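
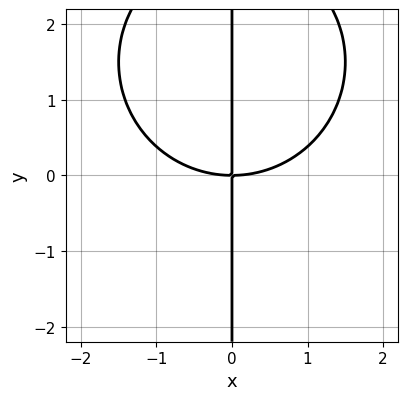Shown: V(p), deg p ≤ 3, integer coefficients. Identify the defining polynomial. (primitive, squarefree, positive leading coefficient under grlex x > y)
x^3 + x*y^2 - 3*x*y

First, degree: a generic line meets the curve in up to 3 points, so deg p = 3.
Next, checking where it meets the axes: it crosses the x-axis at the gridline x = 0; the visible y-axis segment lies entirely on the curve.
Finally, putting this together gives p.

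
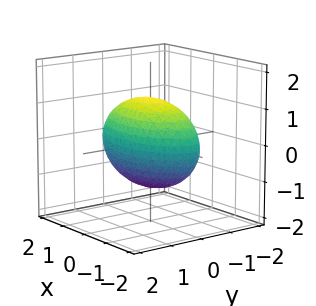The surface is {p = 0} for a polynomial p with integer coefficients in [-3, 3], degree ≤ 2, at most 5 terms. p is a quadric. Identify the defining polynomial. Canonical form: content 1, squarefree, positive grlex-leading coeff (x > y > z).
First, degree: a closed, bounded, convex surface; a quadric, so deg p = 2.
Next, symmetries: it's symmetric under z → −z, forcing even powers of z; it's symmetric under x → −x, forcing even powers of x; the y ↦ −y reflection is a symmetry, so y appears only in even powers.
Next, observable constraints: the y-axis gridline crossings are at y ∈ {-1, 1}.
Finally, matching integer coefficients to the picture gives p.

x^2 + 3*y^2 + 2*z^2 - 3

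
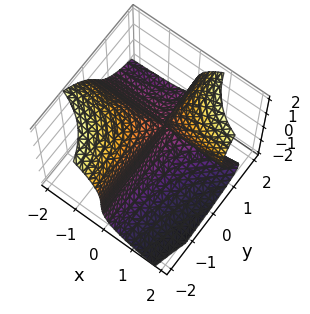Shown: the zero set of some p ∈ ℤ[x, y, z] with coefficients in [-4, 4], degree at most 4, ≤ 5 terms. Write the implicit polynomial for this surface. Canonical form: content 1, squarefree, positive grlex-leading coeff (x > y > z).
1. deg p = 3. A generic line meets the surface in up to 3 points.
2. Against the integer gridlines: the visible y-axis segment lies entirely on the surface; it meets the x-axis at x = 0 (among the integer gridlines); it meets the z-axis at z = 0 (among the integer gridlines).
3. Fitting integer coefficients to these (and the overall shape) gives p.

x*y*z - z^3 + 3*x*y + x*z - 2*x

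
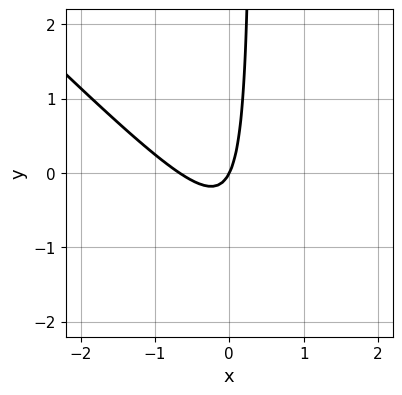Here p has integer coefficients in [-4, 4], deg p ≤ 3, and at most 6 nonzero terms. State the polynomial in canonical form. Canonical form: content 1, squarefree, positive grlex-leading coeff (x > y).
(a) Degree: no degree-1 curve has this shape, so deg p = 2.
(b) From the visible intercepts: it meets the x-axis at x = 0 (among the integer gridlines); it crosses the y-axis at the gridline y = 0.
(c) Fitting integer coefficients to these (and the overall shape) gives p.

3*x^2 + 3*x*y + 2*x - y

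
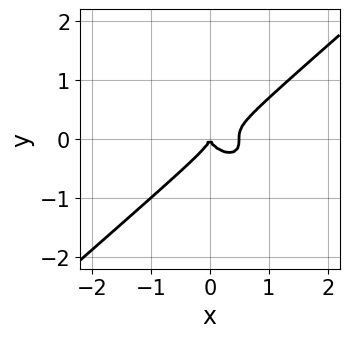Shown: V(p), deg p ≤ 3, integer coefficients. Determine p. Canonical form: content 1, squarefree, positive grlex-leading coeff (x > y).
2*x^3 - 3*y^3 - x^2

First, deg p = 3. The shape is more complex than any degree-2 curve.
Next, against the integer gridlines: it meets the x-axis at x = 0 (among the integer gridlines); one y-axis crossing is at y = 0.
Finally, these observations pin down the coefficients.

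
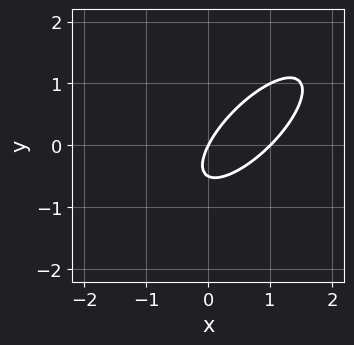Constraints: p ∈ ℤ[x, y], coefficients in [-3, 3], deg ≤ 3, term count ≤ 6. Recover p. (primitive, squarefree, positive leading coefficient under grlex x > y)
2*x^2 - 3*x*y + 2*y^2 - 2*x + y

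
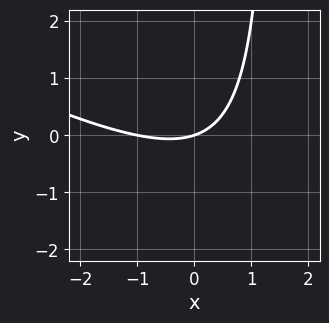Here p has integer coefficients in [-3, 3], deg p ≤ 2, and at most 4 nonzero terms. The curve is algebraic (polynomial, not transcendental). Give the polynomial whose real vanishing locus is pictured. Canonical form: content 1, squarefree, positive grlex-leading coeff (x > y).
1. The degree is 2 — no degree-1 curve has this shape.
2. Observable constraints: the x-axis gridline crossings are at x ∈ {-1, 0}; it crosses the y-axis at the gridline y = 0.
3. Matching integer coefficients to the picture gives p.

x^2 + 2*x*y + x - 3*y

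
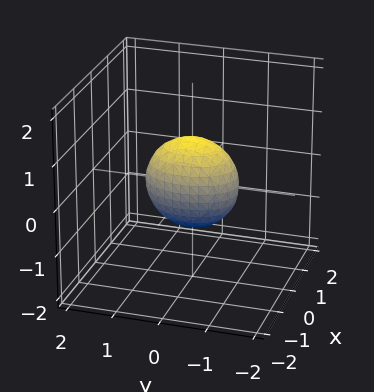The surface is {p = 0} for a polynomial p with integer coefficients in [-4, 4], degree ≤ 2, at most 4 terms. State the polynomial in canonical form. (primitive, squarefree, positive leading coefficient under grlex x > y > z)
Degree: a closed, bounded, convex surface; a quadric, so deg p = 2.
Symmetries: it's symmetric under y → −y, forcing even powers of y; the z ↦ −z reflection is a symmetry, so z appears only in even powers; it's symmetric under x → −x, forcing even powers of x.
Observable constraints: among the integer gridlines, it crosses the y-axis at y ∈ {-1, 1}; the z-axis gridline crossings are at z ∈ {-1, 1}.
Together with the visible shape, these determine p as stated.

2*x^2 + y^2 + z^2 - 1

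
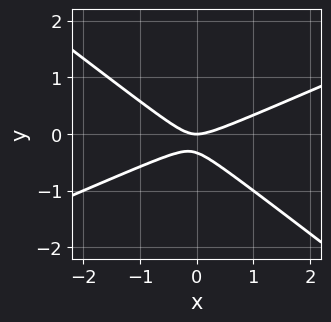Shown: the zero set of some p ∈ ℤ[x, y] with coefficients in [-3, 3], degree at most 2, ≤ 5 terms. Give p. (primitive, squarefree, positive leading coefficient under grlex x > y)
First, deg p = 2. The shape is more complex than any degree-1 curve.
Then, from the visible intercepts: it meets the x-axis at x = 0 (among the integer gridlines); one y-axis crossing is at y = 0.
Finally, solving for integer coefficients yields p as stated.

x^2 - x*y - 3*y^2 - y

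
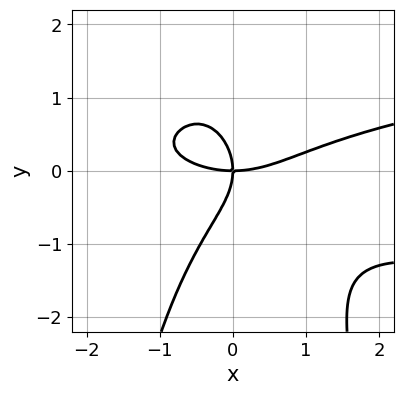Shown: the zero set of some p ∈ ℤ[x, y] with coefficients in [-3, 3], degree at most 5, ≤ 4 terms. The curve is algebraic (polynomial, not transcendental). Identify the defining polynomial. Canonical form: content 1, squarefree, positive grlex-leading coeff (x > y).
First, deg p = 4. The shape is more complex than any degree-3 curve.
Then, against the integer gridlines: it meets the y-axis at y = 0 (among the integer gridlines); one x-axis crossing is at x = 0.
Finally, together with the visible shape, these determine p as stated.

3*x^2*y^2 - x^3 + 2*y^3 + 3*x*y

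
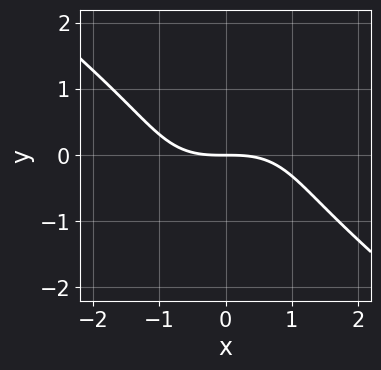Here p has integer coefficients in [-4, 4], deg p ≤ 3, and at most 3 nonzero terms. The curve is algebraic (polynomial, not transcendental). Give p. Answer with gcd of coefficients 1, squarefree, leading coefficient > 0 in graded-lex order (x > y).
x^3 + 2*y^3 + 3*y

First, deg p = 3. A generic line meets the curve in up to 3 points.
Then, observable constraints: it meets the y-axis at y = 0 (among the integer gridlines); one x-axis crossing is at x = 0.
Finally, these observations pin down the coefficients.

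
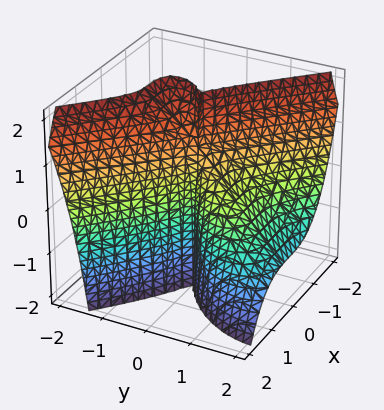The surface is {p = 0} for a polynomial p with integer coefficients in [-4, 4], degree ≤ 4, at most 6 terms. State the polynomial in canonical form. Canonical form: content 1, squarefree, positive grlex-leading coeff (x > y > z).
First, degree: a generic line meets the surface in up to 3 points, so deg p = 3.
Then, observable constraints: among the integer gridlines, it crosses the y-axis at y ∈ {0, 1}; one x-axis crossing is at x = 0; every point of the z-axis in the box is on the surface.
Finally, the integer polynomial consistent with all of this is the stated p.

x^3 + y^3 + y^2*z - y^2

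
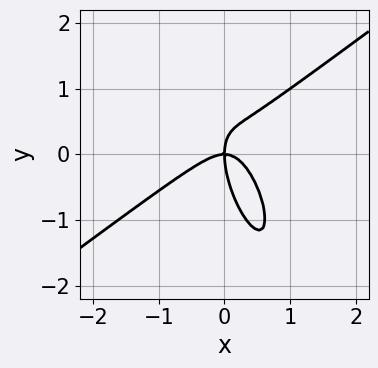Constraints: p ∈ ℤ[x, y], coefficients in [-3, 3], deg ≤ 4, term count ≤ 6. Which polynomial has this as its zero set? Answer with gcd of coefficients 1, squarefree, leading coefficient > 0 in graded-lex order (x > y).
3*x^3 - 2*x^2*y - 2*x*y^2 - y^3 + 2*x*y

First, degree: no degree-2 curve has this shape, so deg p = 3.
Next, checking where it meets the axes: it crosses the y-axis at the gridline y = 0; one x-axis crossing is at x = 0.
Finally, the integer polynomial consistent with all of this is the stated p.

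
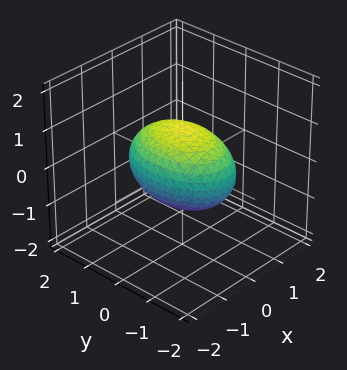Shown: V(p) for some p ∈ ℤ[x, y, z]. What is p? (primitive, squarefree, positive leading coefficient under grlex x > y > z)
2*x^2 + y^2 + 2*z^2 - 2

1. deg p = 2. Bounded and convex; a quadric.
2. Symmetries: the z ↦ −z reflection is a symmetry, so z appears only in even powers; mirror symmetry x ↦ −x ⇒ only even powers of x; it's symmetric under y → −y, forcing even powers of y.
3. Reading off the gridlines: the x-axis gridline crossings are at x ∈ {-1, 1}; among the integer gridlines, it crosses the z-axis at z ∈ {-1, 1}.
4. Together with the visible shape, these determine p as stated.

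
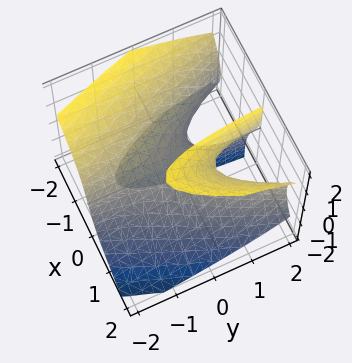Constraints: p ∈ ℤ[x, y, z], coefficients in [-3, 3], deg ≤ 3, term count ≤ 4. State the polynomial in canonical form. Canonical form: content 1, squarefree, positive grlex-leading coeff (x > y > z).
2*x^3 - 2*x*z^2 - 3*x*y + 2*z

1. Degree: no degree-2 surface has this shape, so deg p = 3.
2. Against the integer gridlines: one x-axis crossing is at x = 0; it meets the z-axis at z = 0 (among the integer gridlines); every point of the y-axis in the box is on the surface.
3. Solving for integer coefficients yields p as stated.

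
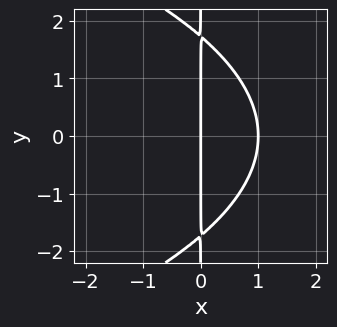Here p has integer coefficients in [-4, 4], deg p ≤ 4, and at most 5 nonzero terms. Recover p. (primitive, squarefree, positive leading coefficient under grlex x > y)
x*y^2 + 3*x^2 - 3*x

1. deg p = 3. No degree-2 curve has this shape.
2. Symmetries: it's symmetric under y → −y, forcing even powers of y.
3. Observable constraints: every point of the y-axis in the box is on the curve; the x-axis gridline crossings are at x ∈ {0, 1}.
4. Putting this together gives p.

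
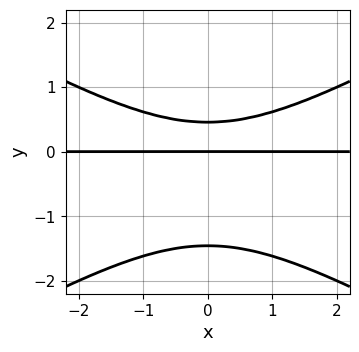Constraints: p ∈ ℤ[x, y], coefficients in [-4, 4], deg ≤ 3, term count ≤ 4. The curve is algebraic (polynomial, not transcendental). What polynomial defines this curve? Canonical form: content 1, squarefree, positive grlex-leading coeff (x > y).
x^2*y - 3*y^3 - 3*y^2 + 2*y

First, deg p = 3. No degree-2 curve has this shape.
Next, symmetries: the x ↦ −x reflection is a symmetry, so x appears only in even powers.
Then, from the axis intercepts and sections: it crosses the y-axis at the gridline y = 0; every point of the x-axis in the box is on the curve.
Finally, the integer polynomial consistent with all of this is the stated p.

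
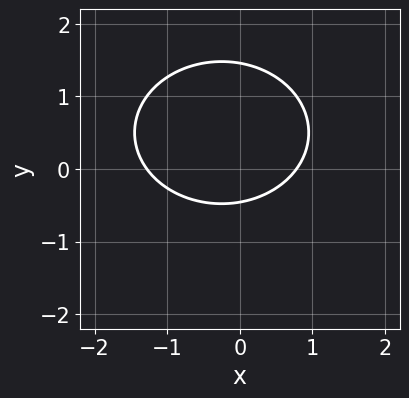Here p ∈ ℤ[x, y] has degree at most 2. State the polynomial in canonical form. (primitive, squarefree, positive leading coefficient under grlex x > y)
2*x^2 + 3*y^2 + x - 3*y - 2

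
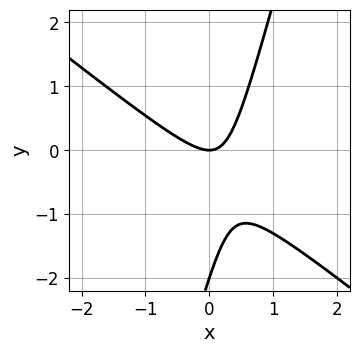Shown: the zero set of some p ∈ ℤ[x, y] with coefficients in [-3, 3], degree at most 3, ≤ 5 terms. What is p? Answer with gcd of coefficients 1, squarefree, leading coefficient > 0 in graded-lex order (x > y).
3*x^2 + 3*x*y - y^2 - 2*y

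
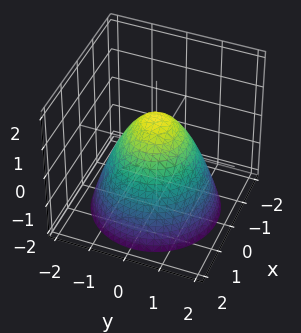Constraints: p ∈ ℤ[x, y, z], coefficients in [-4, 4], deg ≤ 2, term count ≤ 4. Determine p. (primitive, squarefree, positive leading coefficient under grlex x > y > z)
First, degree: the shape is more complex than any degree-1 surface, so deg p = 2.
Then, symmetries: the z-axis is an axis of rotation, so x and y enter only as x² + y².
Next, reading off the gridlines: the x-axis gridline crossings are at x ∈ {-1, 1}; among the integer gridlines, it crosses the y-axis at y ∈ {-1, 1}.
Finally, together with the visible shape, these determine p as stated. Check: (0, 0, 1) on the z-axis lies on the surface, and p(0, 0, 1) = 0. ✓

x^2 + y^2 + z - 1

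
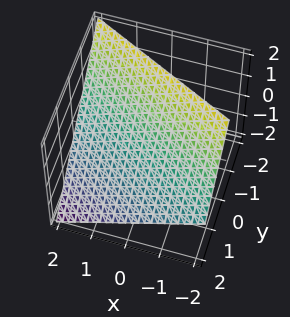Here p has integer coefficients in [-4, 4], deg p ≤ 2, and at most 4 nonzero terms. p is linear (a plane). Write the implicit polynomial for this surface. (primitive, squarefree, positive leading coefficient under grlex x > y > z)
x + 2*y + 2*z - 2

1. The degree is 1 — the surface is flat (a plane).
2. From the axis intercepts and sections: it meets the y-axis at y = 1 (among the integer gridlines); one x-axis crossing is at x = 2; it crosses the z-axis at the gridline z = 1.
3. Solving for integer coefficients yields p as stated.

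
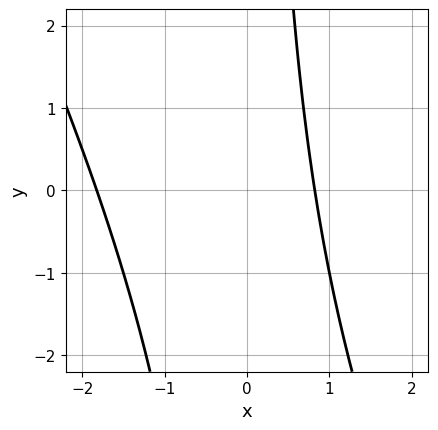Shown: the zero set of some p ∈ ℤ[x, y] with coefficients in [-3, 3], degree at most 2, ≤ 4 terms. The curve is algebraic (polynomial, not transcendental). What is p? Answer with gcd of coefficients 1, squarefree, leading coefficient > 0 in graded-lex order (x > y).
2*x^2 + x*y + 2*x - 3

1. The degree is 2 — the shape is more complex than any degree-1 curve.
2. Reading off the gridlines: the curve avoids every integer y-axis point in the box.
3. Putting this together gives p.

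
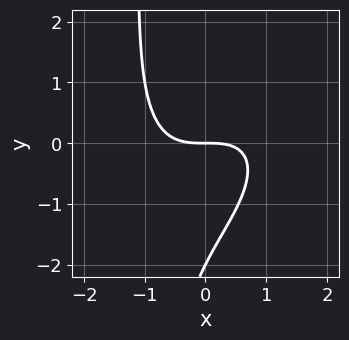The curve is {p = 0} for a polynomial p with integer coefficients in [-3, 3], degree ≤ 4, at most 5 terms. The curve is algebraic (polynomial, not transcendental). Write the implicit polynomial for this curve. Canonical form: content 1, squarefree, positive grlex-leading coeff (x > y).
First, deg p = 3. No degree-2 curve has this shape.
Then, checking where it meets the axes: it meets the x-axis at x = 0 (among the integer gridlines); the y-axis gridline crossings are at y ∈ {-2, 0}.
Finally, assembling these constraints gives the stated polynomial.

x^3 - x^2*y + x*y^2 + y^2 + 2*y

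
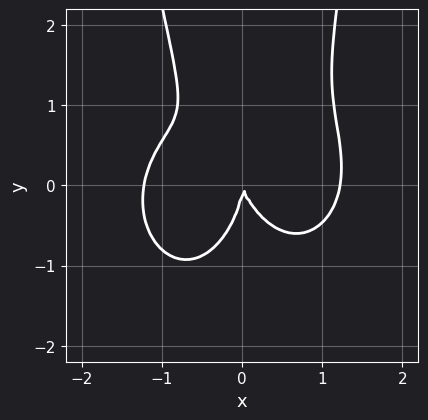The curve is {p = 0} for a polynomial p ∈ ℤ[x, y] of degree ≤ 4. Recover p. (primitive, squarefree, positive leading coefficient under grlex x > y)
(a) deg p = 4. No degree-3 curve has this shape.
(b) Reading off the gridlines: it crosses the x-axis at the gridline x = 0; one y-axis crossing is at y = 0.
(c) Solving for integer coefficients yields p as stated.

2*x^4 + 2*x^2*y^2 - y^3 - 3*x^2 - x*y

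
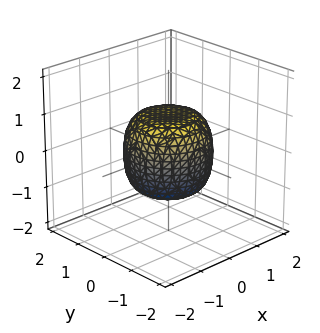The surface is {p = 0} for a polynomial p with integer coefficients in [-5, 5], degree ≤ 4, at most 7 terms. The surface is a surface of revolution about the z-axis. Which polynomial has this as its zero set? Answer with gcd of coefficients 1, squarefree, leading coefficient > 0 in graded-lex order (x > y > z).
First, deg p = 4.
Then, symmetries: the surface is invariant under rotation about z: p = q(x² + y², z).
Next, reading off the gridlines: the z-axis gridline crossings are at z ∈ {-1, 1}; a circular section at z = -1 has radius between 0 and 1.
Finally, the integer polynomial consistent with all of this is the stated p.

2*x^4 + 4*x^2*y^2 + 2*y^4 - x^2 - y^2 + 2*z^2 - 2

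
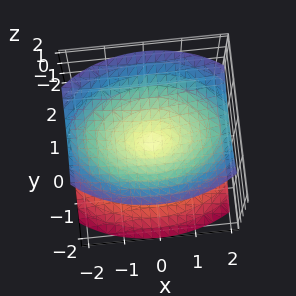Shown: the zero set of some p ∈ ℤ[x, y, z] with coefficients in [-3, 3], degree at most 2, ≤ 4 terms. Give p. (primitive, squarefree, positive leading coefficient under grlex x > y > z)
(a) I count 2 distinct pieces. They look like related sheets of one shape, so recover p as a whole.
(b) Degree: a double cone through the origin; a quadric, so deg p = 2.
(c) Symmetries: it's symmetric under z → −z, forcing even powers of z; mirror symmetry x ↦ −x ⇒ only even powers of x; it's symmetric under y → −y, forcing even powers of y.
(d) Checking where it meets the axes: it meets the z-axis at z = 0 (among the integer gridlines); it crosses the x-axis at the gridline x = 0; one y-axis crossing is at y = 0.
(e) Assembling these constraints gives the stated polynomial.

x^2 + 2*y^2 - 2*z^2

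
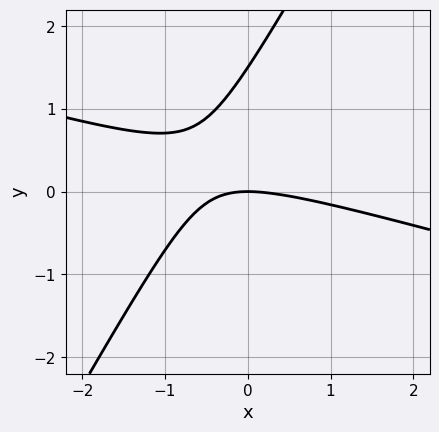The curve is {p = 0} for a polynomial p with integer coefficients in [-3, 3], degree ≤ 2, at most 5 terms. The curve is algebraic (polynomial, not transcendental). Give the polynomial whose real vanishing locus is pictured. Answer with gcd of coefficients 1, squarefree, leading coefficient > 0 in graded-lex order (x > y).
x^2 + 3*x*y - 2*y^2 + 3*y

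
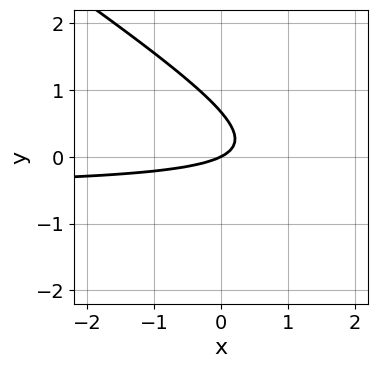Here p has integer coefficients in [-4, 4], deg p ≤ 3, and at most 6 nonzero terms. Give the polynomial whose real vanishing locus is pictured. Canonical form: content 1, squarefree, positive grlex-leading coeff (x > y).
1. deg p = 2. The shape is more complex than any degree-1 curve.
2. From the axis intercepts and sections: it meets the x-axis at x = 0 (among the integer gridlines); one y-axis crossing is at y = 0.
3. Solving for integer coefficients yields p as stated.

2*x*y + 3*y^2 + x - 2*y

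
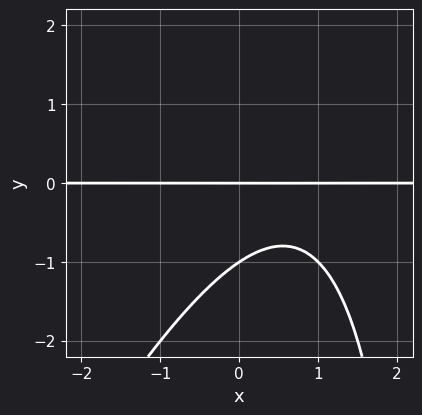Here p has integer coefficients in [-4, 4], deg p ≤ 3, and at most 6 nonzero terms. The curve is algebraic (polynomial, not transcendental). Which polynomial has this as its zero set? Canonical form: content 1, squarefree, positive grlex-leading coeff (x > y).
2*x^2*y - x*y^2 - 3*x*y + 3*y^2 + 3*y

First, degree: no degree-2 curve has this shape, so deg p = 3.
Next, observable constraints: the visible x-axis segment lies entirely on the curve; the y-axis gridline crossings are at y ∈ {-1, 0}.
Finally, together with the visible shape, these determine p as stated.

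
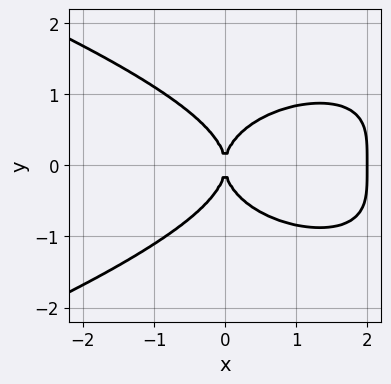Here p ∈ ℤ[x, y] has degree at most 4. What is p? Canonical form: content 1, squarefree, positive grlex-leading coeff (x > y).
2*y^4 + x^3 - 2*x^2

(a) Degree: no degree-3 curve has this shape, so deg p = 4.
(b) Symmetries: the y ↦ −y reflection is a symmetry, so y appears only in even powers.
(c) Against the integer gridlines: one y-axis crossing is at y = 0; the x-axis gridline crossings are at x ∈ {0, 2}.
(d) Solving for integer coefficients yields p as stated.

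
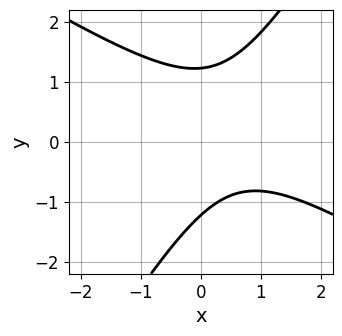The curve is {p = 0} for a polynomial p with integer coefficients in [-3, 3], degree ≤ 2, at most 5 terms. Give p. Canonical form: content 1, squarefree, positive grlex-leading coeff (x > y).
2*x^2 + 2*x*y - 2*y^2 - 2*x + 3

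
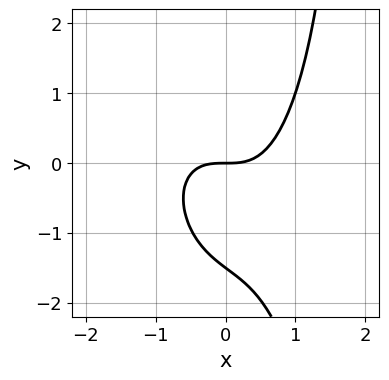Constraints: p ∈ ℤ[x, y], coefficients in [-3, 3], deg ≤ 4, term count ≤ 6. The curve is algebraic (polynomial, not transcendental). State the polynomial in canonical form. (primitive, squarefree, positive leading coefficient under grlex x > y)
3*x^3 + x^2*y + x*y^2 - 2*y^2 - 3*y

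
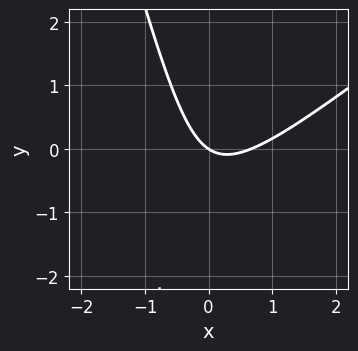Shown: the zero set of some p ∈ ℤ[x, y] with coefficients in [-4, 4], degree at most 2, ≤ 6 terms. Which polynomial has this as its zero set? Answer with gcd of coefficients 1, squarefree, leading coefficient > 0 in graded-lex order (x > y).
3*x^2 - 3*x*y - y^2 - 2*x - 3*y

(a) Degree: a generic line meets the curve in up to 2 points, so deg p = 2.
(b) Reading off the gridlines: one x-axis crossing is at x = 0; it crosses the y-axis at the gridline y = 0.
(c) Solving for integer coefficients yields p as stated.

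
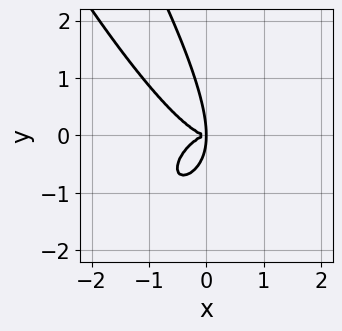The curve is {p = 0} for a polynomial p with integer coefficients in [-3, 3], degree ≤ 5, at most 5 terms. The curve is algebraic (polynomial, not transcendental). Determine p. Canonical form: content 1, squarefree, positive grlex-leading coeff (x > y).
3*x^4 + 2*x*y^3 + y^4 + 3*x*y^2

1. The degree is 4 — no degree-3 curve has this shape.
2. The integer polynomial consistent with all of this is the stated p.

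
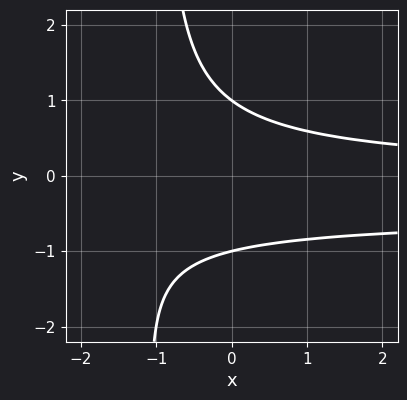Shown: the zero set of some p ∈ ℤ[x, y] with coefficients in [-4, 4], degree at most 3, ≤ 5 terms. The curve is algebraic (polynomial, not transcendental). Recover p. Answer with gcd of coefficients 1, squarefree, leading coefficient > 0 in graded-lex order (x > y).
2*x*y^2 + x*y + 2*y^2 - 2

First, the degree is 3 — a generic line meets the curve in up to 3 points.
Then, checking where it meets the axes: it misses every integer gridline on the x-axis; among the integer gridlines, it crosses the y-axis at y ∈ {-1, 1}.
Finally, matching integer coefficients to the picture gives p.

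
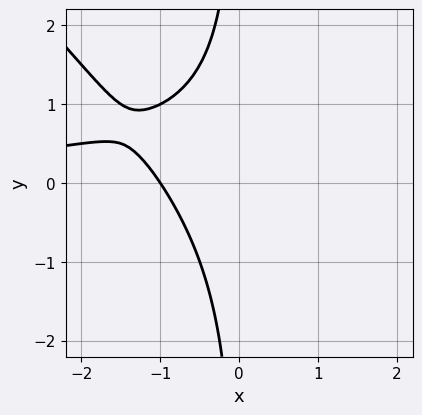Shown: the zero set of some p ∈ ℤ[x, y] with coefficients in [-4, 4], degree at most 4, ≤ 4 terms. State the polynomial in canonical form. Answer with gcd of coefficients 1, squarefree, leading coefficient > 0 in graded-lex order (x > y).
First, degree: no degree-2 curve has this shape, so deg p = 3.
Next, against the integer gridlines: the curve avoids every integer y-axis point in the box; it meets the x-axis at x = -1 (among the integer gridlines).
Finally, matching integer coefficients to the picture gives p.

2*x^2*y + 2*x*y^2 + 3*x + 3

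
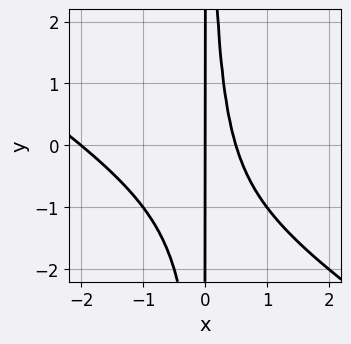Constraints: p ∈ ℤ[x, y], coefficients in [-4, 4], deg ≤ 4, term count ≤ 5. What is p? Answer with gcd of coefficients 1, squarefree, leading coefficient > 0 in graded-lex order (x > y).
deg p = 3.
Reading off the gridlines: every point of the y-axis in the box is on the curve; among the integer gridlines, it crosses the x-axis at x ∈ {-2, 0}.
Assembling these constraints gives the stated polynomial.

2*x^3 + 3*x^2*y + 3*x^2 - 2*x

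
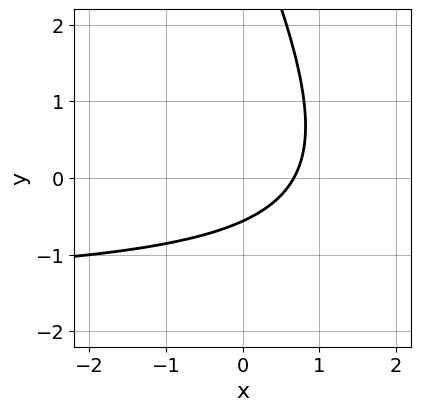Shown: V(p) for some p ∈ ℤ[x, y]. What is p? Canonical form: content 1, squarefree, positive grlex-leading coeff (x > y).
2*x*y + y^2 + 3*x - 3*y - 2

First, the degree is 2 — no degree-1 curve has this shape.
Finally, solving for integer coefficients yields p as stated.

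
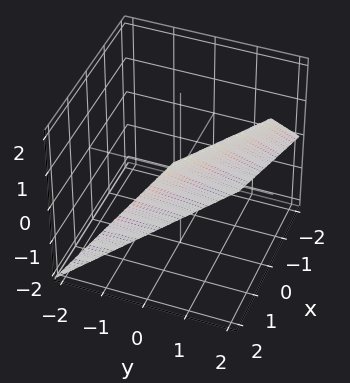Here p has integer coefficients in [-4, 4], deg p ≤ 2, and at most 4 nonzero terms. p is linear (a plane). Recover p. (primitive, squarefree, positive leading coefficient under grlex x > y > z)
1. Degree: the surface is flat (a plane), so deg p = 1.
2. Checking where it meets the axes: it meets the z-axis at z = -1 (among the integer gridlines); one x-axis crossing is at x = 1.
3. These observations pin down the coefficients.

2*x + 3*y - 2*z - 2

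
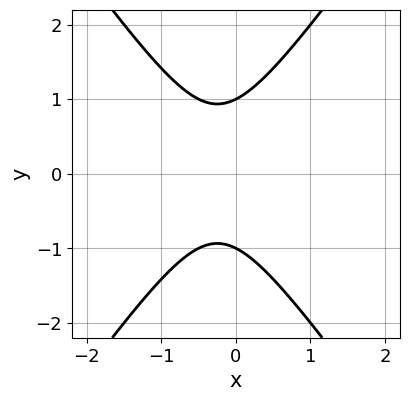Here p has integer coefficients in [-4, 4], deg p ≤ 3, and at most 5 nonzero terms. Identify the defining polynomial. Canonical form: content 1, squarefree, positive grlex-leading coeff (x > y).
2*x^2 - y^2 + x + 1

(a) deg p = 2. The shape is more complex than any degree-1 curve.
(b) Symmetries: mirror symmetry y ↦ −y ⇒ only even powers of y.
(c) From the visible intercepts: the curve avoids every integer x-axis point in the box; the y-axis gridline crossings are at y ∈ {-1, 1}.
(d) Putting this together gives p.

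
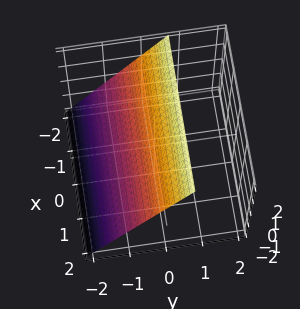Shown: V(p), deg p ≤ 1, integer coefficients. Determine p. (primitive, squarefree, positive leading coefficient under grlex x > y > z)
First, degree: every cross-section is a straight line — this is a plane, so deg p = 1.
Next, against the integer gridlines: it crosses the z-axis at the gridline z = 1; it misses every integer gridline on the x-axis.
Finally, solving for integer coefficients yields p as stated.

3*y - 2*z + 2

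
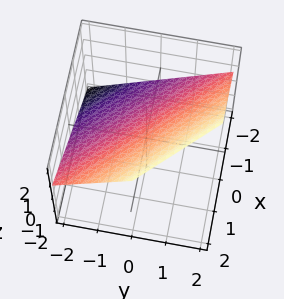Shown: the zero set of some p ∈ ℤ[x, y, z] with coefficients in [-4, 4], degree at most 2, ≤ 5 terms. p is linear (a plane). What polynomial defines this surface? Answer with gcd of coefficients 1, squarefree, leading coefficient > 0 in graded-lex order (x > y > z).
2*x + 2*y - 3*z + 2

Degree: every cross-section is a straight line — this is a plane, so deg p = 1.
Reading off the gridlines: it meets the x-axis at x = -1 (among the integer gridlines); one y-axis crossing is at y = -1.
Together with the visible shape, these determine p as stated.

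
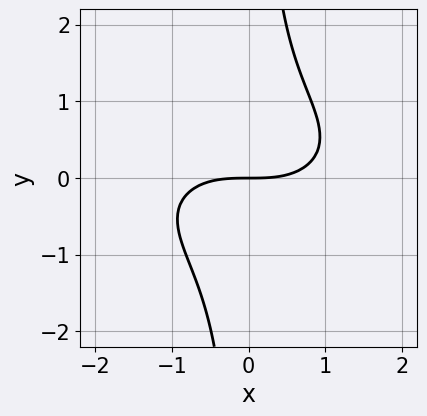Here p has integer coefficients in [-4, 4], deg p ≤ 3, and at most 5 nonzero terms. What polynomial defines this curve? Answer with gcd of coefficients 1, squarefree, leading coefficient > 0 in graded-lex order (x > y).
(a) Degree: a generic line meets the curve in up to 3 points, so deg p = 3.
(b) From the visible intercepts: it meets the y-axis at y = 0 (among the integer gridlines); it meets the x-axis at x = 0 (among the integer gridlines).
(c) The integer polynomial consistent with all of this is the stated p.

x^3 + 3*x*y^2 - 3*y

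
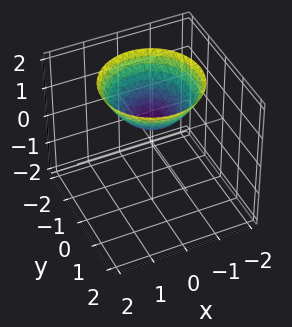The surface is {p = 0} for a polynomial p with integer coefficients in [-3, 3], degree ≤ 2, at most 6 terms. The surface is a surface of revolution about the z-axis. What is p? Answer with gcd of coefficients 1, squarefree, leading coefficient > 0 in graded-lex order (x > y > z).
2*x^2 + 2*y^2 - 3*z + 2

1. Degree: no degree-1 surface has this shape, so deg p = 2.
2. Symmetries: every cross-section ⟂ z is a circle, so x, y appear only via x² + y².
3. From the visible intercepts: it misses every integer gridline on the y-axis; no x-intercept at any integer in the box; a circular section at z = 1 has radius between 0 and 1.
4. Fitting integer coefficients to these (and the overall shape) gives p.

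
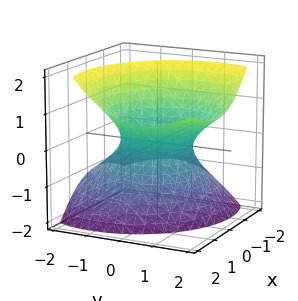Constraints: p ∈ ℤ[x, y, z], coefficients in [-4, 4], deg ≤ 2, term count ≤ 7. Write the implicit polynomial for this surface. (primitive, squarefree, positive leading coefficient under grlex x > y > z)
Degree: no degree-1 surface has this shape, so deg p = 2.
Reading off the gridlines: no z-intercept at any integer in the box; among the integer gridlines, it crosses the x-axis at x ∈ {-1, 1}; among the integer gridlines, it crosses the y-axis at y ∈ {-1, 1}.
Fitting integer coefficients to these (and the overall shape) gives p.

x^2 - x*z + y^2 - y*z - z^2 - 1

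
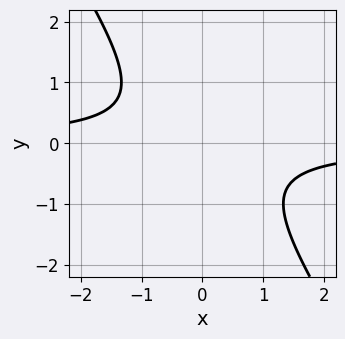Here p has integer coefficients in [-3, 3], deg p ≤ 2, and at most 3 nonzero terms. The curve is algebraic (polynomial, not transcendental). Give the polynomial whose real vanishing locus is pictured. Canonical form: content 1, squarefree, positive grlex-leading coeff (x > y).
First, the degree is 2 — no degree-1 curve has this shape.
Next, against the integer gridlines: it misses every integer gridline on the y-axis; the curve avoids every integer x-axis point in the box.
Finally, the integer polynomial consistent with all of this is the stated p.

3*x*y + 2*y^2 + 2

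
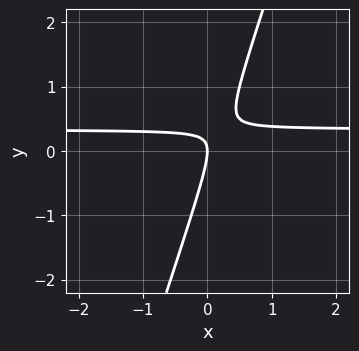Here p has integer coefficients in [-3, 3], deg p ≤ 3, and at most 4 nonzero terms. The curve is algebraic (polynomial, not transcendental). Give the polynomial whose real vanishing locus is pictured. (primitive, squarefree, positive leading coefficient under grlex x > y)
3*x*y - y^2 - x

First, the degree is 2 — the shape is more complex than any degree-1 curve.
Next, checking where it meets the axes: one x-axis crossing is at x = 0; it meets the y-axis at y = 0 (among the integer gridlines).
Finally, the integer polynomial consistent with all of this is the stated p.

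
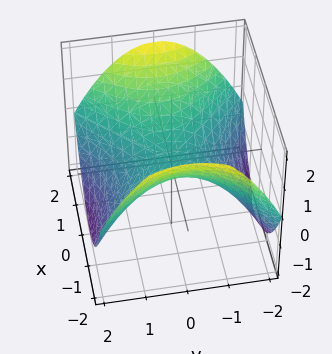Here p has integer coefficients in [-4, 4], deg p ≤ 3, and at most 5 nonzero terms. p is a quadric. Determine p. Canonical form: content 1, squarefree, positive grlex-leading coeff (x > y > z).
x^2 - y^2 - 2*z

Degree: a hyperbolic paraboloid; a quadric, so deg p = 2.
Symmetries: it's symmetric under x → −x, forcing even powers of x; mirror symmetry y ↦ −y ⇒ only even powers of y.
From the visible intercepts: it crosses the x-axis at the gridline x = 0; one y-axis crossing is at y = 0; one z-axis crossing is at z = 0.
Together with the visible shape, these determine p as stated.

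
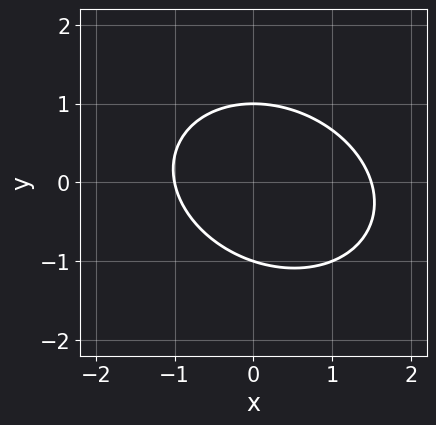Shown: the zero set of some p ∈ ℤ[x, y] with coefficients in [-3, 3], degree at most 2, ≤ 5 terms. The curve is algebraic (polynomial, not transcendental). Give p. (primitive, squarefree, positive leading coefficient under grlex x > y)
2*x^2 + x*y + 3*y^2 - x - 3

(a) The degree is 2 — the shape is more complex than any degree-1 curve.
(b) Against the integer gridlines: the y-axis gridline crossings are at y ∈ {-1, 1}; one x-axis crossing is at x = -1.
(c) Together with the visible shape, these determine p as stated.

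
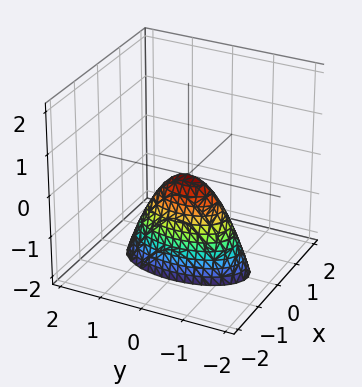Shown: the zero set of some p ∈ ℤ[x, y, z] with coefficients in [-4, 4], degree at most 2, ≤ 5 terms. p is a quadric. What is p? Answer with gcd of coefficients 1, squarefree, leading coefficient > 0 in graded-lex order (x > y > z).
(a) deg p = 2.
(b) Symmetries: mirror symmetry x ↦ −x ⇒ only even powers of x; mirror symmetry y ↦ −y ⇒ only even powers of y.
(c) Against the integer gridlines: it meets the x-axis at x = 0 (among the integer gridlines); it meets the z-axis at z = 0 (among the integer gridlines); it meets the y-axis at y = 0 (among the integer gridlines).
(d) Fitting integer coefficients to these (and the overall shape) gives p.

3*x^2 + y^2 + z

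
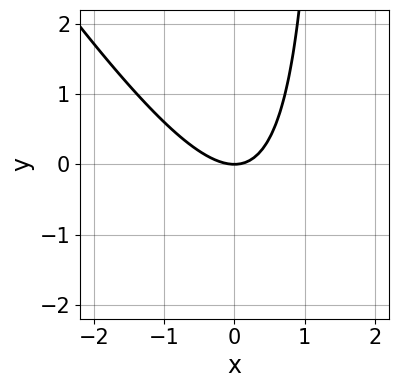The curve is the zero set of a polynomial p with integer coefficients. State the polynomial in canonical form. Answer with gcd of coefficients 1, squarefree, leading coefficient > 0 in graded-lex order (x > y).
First, degree: a generic line meets the curve in up to 2 points, so deg p = 2.
Next, from the axis intercepts and sections: it meets the y-axis at y = 0 (among the integer gridlines); it meets the x-axis at x = 0 (among the integer gridlines).
Finally, together with the visible shape, these determine p as stated.

3*x^2 + 2*x*y - 3*y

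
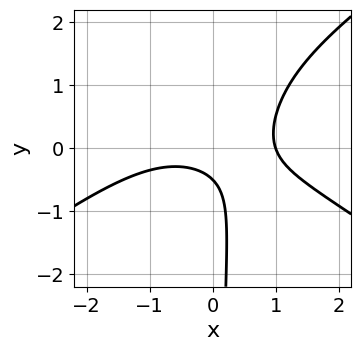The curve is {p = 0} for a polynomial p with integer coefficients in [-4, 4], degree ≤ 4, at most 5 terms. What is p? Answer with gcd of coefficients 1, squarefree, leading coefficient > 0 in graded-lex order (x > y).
x^3 - 2*x*y^2 + 3*x*y - 2*y - 1

Degree: the shape is more complex than any degree-2 curve, so deg p = 3.
Against the integer gridlines: it meets the x-axis at x = 1 (among the integer gridlines).
Together with the visible shape, these determine p as stated.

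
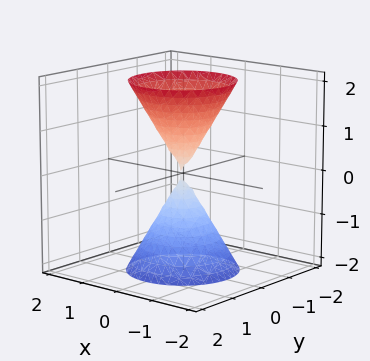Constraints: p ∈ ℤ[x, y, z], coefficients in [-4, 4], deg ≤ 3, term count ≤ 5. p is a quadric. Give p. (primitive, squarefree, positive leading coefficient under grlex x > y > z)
3*x^2 + 3*y^2 - z^2

The picture has 2 separate pieces.
deg p = 2.
Symmetry: every cross-section ⟂ z is a circle, so x, y appear only via x² + y²; the z ↦ −z reflection is a symmetry, so z appears only in even powers.
From the axis intercepts and sections: it crosses the x-axis at the gridline x = 0; one y-axis crossing is at y = 0; a circular section at z = -1 has radius between 0 and 1.
Assembling these constraints gives the stated polynomial.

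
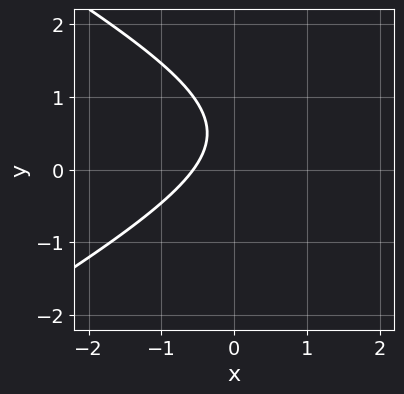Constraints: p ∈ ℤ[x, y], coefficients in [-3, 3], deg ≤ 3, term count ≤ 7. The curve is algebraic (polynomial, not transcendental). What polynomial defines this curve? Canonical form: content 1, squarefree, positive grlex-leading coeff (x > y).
Degree: the shape is more complex than any degree-1 curve, so deg p = 2.
Against the integer gridlines: no y-intercept at any integer in the box.
Assembling these constraints gives the stated polynomial.

x^2 - 3*y^2 - 3*x + 3*y - 2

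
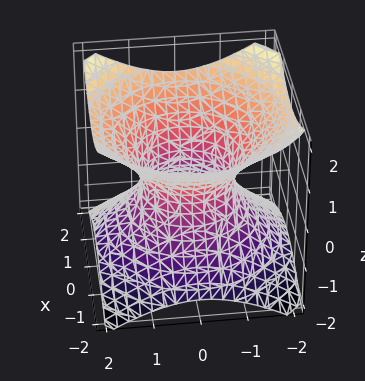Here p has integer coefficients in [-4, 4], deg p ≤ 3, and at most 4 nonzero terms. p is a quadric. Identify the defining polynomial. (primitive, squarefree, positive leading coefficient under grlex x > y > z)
deg p = 2. An hourglass — one-sheet hyperboloid; a quadric.
Symmetries: mirror symmetry z ↦ −z ⇒ only even powers of z; rotational symmetry about the z-axis ⇒ p depends on x, y only through x² + y².
Against the integer gridlines: a circular section at z = 1 has radius between 1 and 2; no z-intercept at any integer in the box; the y-axis gridline crossings are at y ∈ {-1, 1}.
The integer polynomial consistent with all of this is the stated p. Check: (-1, 0, 0) on the x-axis lies on the surface, and p(-1, 0, 0) = 0. ✓

2*x^2 + 2*y^2 - 3*z^2 - 2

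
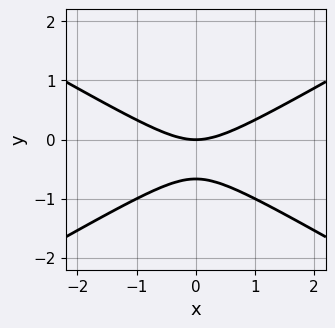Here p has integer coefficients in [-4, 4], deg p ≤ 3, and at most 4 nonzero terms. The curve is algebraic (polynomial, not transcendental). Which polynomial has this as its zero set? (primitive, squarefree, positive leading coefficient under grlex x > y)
x^2 - 3*y^2 - 2*y

First, degree: a generic line meets the curve in up to 2 points, so deg p = 2.
Next, symmetries: the x ↦ −x reflection is a symmetry, so x appears only in even powers.
Then, checking where it meets the axes: one x-axis crossing is at x = 0; it crosses the y-axis at the gridline y = 0.
Finally, the integer polynomial consistent with all of this is the stated p.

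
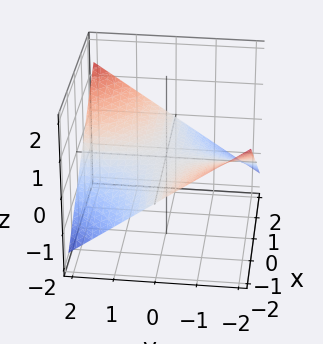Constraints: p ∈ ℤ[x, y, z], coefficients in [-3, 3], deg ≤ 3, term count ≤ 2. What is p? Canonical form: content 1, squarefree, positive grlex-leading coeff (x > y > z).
x*y - 3*z

deg p = 2.
Against the integer gridlines: every point of the x-axis in the box is on the surface; one z-axis crossing is at z = 0; the visible y-axis segment lies entirely on the surface.
These observations pin down the coefficients.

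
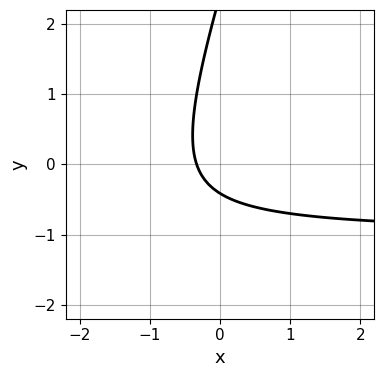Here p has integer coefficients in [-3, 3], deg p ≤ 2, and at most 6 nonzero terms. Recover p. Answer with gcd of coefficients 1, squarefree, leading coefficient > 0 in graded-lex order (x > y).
3*x*y - y^2 + 3*x + 2*y + 1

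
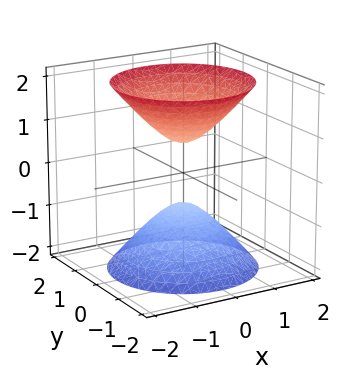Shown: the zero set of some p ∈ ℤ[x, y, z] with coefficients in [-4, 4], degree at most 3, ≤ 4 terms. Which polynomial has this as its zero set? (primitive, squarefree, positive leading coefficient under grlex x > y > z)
First, there are 2 components. They look like related sheets of one shape, so recover p as a whole.
Then, deg p = 2. Two separate bowl-shaped sheets opening away from each other; a quadric.
Then, by symmetry, the surface is invariant under rotation about z: p = q(x² + y², z); it's symmetric under z → −z, forcing even powers of z.
Next, reading off the gridlines: a circular section at z = 2 has radius between 1 and 2; no x-intercept at any integer in the box.
Finally, matching integer coefficients to the picture gives p.

3*x^2 + 3*y^2 - 2*z^2 + 1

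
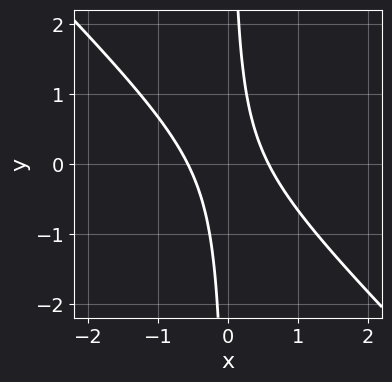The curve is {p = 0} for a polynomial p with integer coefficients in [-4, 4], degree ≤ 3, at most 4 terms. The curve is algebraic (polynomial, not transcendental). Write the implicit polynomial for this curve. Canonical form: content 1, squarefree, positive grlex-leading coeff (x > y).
(a) Degree: no degree-1 curve has this shape, so deg p = 2.
(b) Against the integer gridlines: no y-intercept at any integer in the box.
(c) Together with the visible shape, these determine p as stated.

3*x^2 + 3*x*y - 1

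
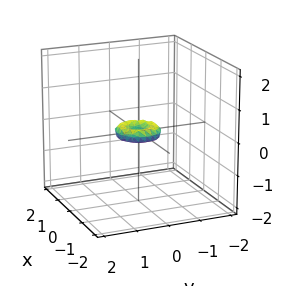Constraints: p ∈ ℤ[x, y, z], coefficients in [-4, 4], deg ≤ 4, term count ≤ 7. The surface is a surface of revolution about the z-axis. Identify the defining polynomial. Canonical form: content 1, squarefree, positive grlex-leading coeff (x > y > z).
2*x^4 + 4*x^2*y^2 + 2*y^4 - x^2 - y^2 + 3*z^2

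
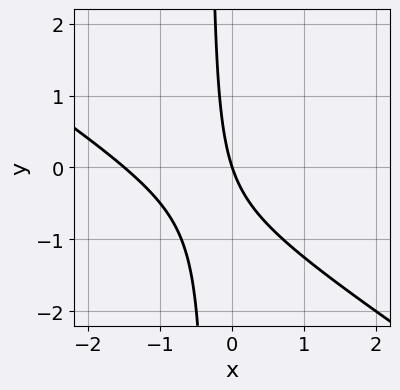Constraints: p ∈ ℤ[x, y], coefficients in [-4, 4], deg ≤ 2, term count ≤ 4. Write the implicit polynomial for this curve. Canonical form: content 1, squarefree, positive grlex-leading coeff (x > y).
(a) The degree is 2 — the shape is more complex than any degree-1 curve.
(b) Observable constraints: one x-axis crossing is at x = 0; it crosses the y-axis at the gridline y = 0.
(c) Assembling these constraints gives the stated polynomial.

2*x^2 + 3*x*y + 3*x + y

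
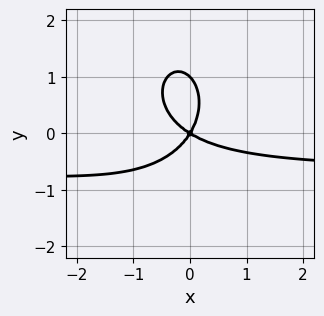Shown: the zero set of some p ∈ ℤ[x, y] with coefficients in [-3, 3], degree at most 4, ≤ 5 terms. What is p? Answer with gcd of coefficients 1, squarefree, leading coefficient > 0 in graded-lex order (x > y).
3*x^2*y + 2*y^3 + 2*x^2 + 2*x*y - 2*y^2

1. Degree: no degree-2 curve has this shape, so deg p = 3.
2. Against the integer gridlines: it meets the x-axis at x = 0 (among the integer gridlines); among the integer gridlines, it crosses the y-axis at y ∈ {0, 1}.
3. These observations pin down the coefficients.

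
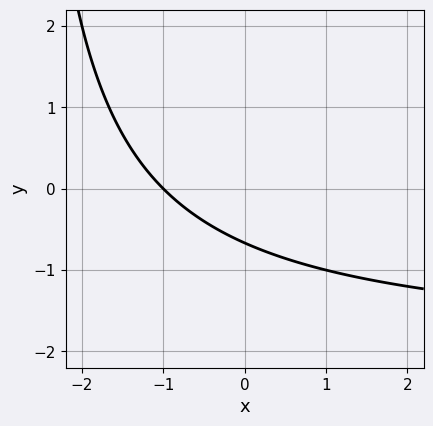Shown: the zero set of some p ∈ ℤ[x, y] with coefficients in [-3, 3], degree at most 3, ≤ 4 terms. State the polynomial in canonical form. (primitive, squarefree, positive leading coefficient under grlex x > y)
x*y + 2*x + 3*y + 2

(a) deg p = 2. No degree-1 curve has this shape.
(b) Checking where it meets the axes: one x-axis crossing is at x = -1.
(c) Assembling these constraints gives the stated polynomial.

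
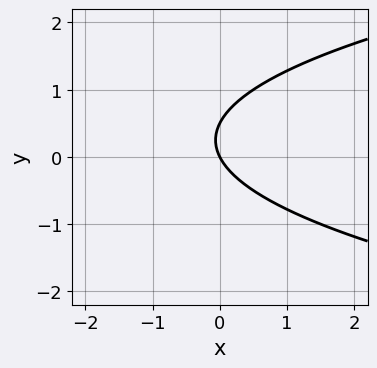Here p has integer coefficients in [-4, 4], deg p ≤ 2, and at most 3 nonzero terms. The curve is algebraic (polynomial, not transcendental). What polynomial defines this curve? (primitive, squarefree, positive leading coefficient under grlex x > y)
2*y^2 - 2*x - y

(a) The degree is 2 — a generic line meets the curve in up to 2 points.
(b) From the visible intercepts: it meets the x-axis at x = 0 (among the integer gridlines); it meets the y-axis at y = 0 (among the integer gridlines).
(c) These observations pin down the coefficients.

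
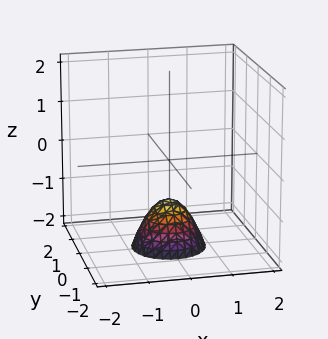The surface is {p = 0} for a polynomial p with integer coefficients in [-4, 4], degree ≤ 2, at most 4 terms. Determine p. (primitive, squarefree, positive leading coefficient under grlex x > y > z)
3*x^2 + 3*y^2 + 2*z + 2

The degree is 2 — the shape is more complex than any degree-1 surface.
By symmetry, every cross-section ⟂ z is a circle, so x, y appear only via x² + y².
Against the integer gridlines: the surface avoids every integer x-axis point in the box; a circular section at z = -2 has radius between 0 and 1.
Solving for integer coefficients yields p as stated. Check: (0, 0, -1) on the z-axis lies on the surface, and p(0, 0, -1) = 0. ✓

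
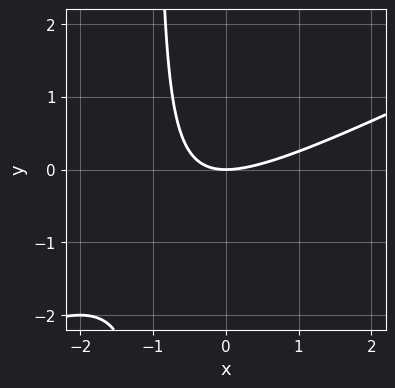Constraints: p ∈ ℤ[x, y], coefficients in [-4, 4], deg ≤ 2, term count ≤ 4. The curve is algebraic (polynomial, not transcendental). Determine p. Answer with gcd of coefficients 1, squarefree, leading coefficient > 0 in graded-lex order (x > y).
x^2 - 2*x*y - 2*y

(a) The degree is 2 — the shape is more complex than any degree-1 curve.
(b) From the visible intercepts: it crosses the y-axis at the gridline y = 0; one x-axis crossing is at x = 0.
(c) Together with the visible shape, these determine p as stated.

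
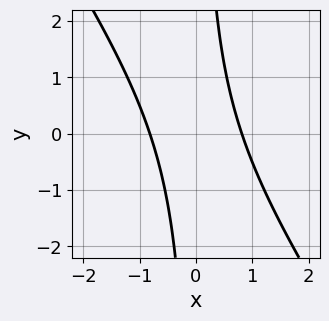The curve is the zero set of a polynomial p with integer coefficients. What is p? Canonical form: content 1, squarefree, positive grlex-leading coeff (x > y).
3*x^2 + 2*x*y - 2

(a) The degree is 2 — no degree-1 curve has this shape.
(b) Checking where it meets the axes: it misses every integer gridline on the y-axis.
(c) Fitting integer coefficients to these (and the overall shape) gives p.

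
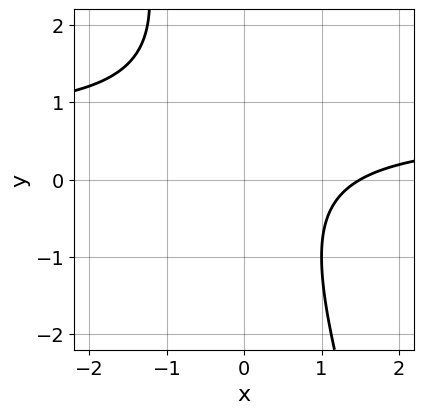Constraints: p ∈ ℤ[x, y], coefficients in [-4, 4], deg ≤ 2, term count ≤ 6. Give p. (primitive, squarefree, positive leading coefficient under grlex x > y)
3*x*y + y^2 - 2*x - y + 3

(a) The degree is 2 — a generic line meets the curve in up to 2 points.
(b) From the axis intercepts and sections: the curve avoids every integer y-axis point in the box.
(c) Putting this together gives p.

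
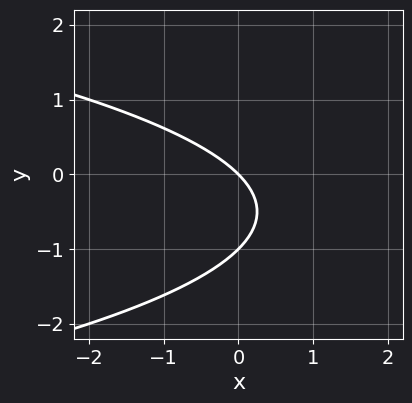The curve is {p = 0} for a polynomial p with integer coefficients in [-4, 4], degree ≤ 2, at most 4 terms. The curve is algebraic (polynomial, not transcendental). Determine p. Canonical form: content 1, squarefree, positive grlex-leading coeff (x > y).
y^2 + x + y

First, degree: a generic line meets the curve in up to 2 points, so deg p = 2.
Then, against the integer gridlines: one x-axis crossing is at x = 0; among the integer gridlines, it crosses the y-axis at y ∈ {-1, 0}.
Finally, solving for integer coefficients yields p as stated.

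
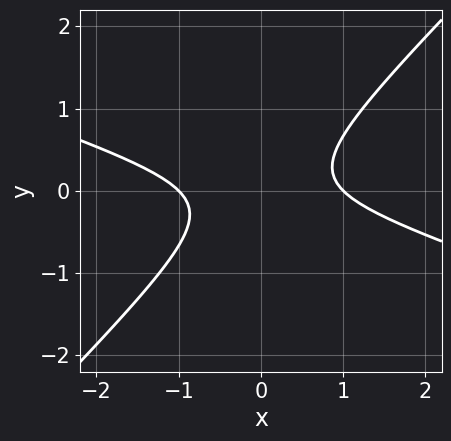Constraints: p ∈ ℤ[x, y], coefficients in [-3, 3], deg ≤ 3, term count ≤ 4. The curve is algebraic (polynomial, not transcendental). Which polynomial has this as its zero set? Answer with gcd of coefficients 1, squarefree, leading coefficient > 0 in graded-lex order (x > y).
x^2 + 2*x*y - 3*y^2 - 1

First, deg p = 2. No degree-1 curve has this shape.
Next, from the visible intercepts: no y-intercept at any integer in the box; among the integer gridlines, it crosses the x-axis at x ∈ {-1, 1}.
Finally, putting this together gives p.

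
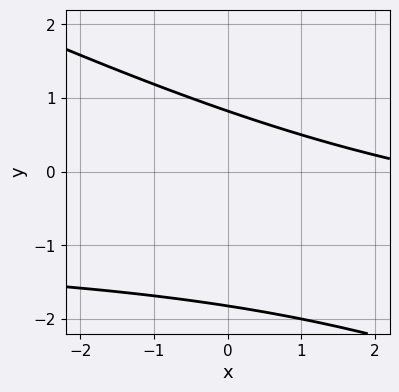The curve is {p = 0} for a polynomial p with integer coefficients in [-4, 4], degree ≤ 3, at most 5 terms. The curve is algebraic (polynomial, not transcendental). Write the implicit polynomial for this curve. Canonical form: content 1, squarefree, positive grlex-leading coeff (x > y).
x*y + 2*y^2 + x + 2*y - 3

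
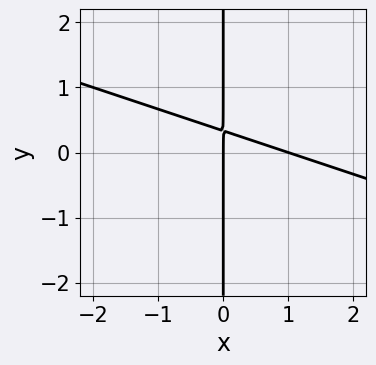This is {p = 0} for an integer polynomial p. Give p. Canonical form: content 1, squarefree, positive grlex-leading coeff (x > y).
x^2 + 3*x*y - x

The degree is 2 — a generic line meets the curve in up to 2 points.
Reading off the gridlines: among the integer gridlines, it crosses the x-axis at x ∈ {0, 1}; the visible y-axis segment lies entirely on the curve.
Assembling these constraints gives the stated polynomial.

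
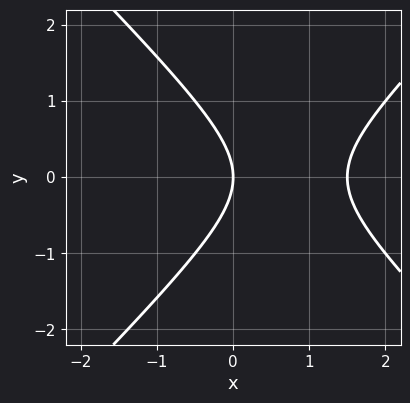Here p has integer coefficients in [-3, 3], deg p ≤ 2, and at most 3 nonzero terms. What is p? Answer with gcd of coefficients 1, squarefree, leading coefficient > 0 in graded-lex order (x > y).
1. deg p = 2. No degree-1 curve has this shape.
2. Symmetries: the y ↦ −y reflection is a symmetry, so y appears only in even powers.
3. From the visible intercepts: one y-axis crossing is at y = 0; one x-axis crossing is at x = 0.
4. The integer polynomial consistent with all of this is the stated p.

2*x^2 - 2*y^2 - 3*x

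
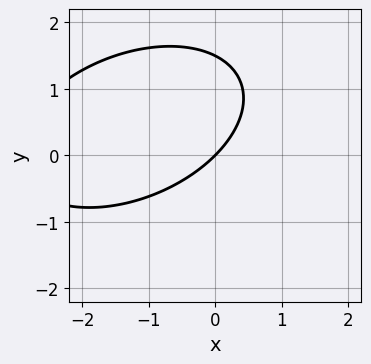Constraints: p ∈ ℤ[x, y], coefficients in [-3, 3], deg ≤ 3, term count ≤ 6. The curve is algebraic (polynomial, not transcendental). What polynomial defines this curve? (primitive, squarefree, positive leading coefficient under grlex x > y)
x^2 - x*y + 2*y^2 + 3*x - 3*y

1. The degree is 2 — a generic line meets the curve in up to 2 points.
2. Reading off the gridlines: it crosses the x-axis at the gridline x = 0; it crosses the y-axis at the gridline y = 0.
3. Matching integer coefficients to the picture gives p.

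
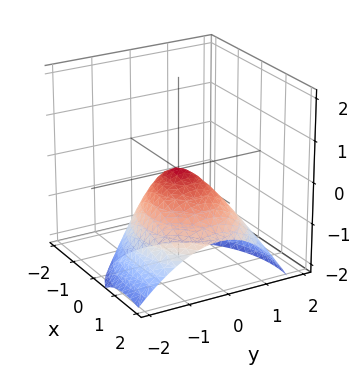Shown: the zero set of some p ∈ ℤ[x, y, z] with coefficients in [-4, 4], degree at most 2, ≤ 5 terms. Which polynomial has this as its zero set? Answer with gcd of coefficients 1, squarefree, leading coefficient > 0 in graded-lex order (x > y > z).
1. deg p = 2. No degree-1 surface has this shape.
2. Reading off the gridlines: one z-axis crossing is at z = 0; one x-axis crossing is at x = 0.
3. Fitting integer coefficients to these (and the overall shape) gives p.

2*x^2 + 3*x*z + 3*y^2 - y*z + 3*z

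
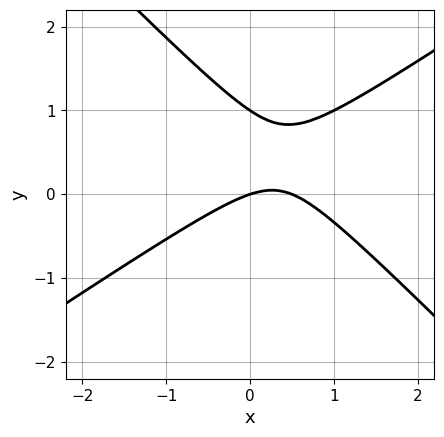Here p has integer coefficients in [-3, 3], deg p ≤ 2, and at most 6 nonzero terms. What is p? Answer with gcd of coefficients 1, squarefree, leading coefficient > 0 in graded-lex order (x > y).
The degree is 2 — a generic line meets the curve in up to 2 points.
Observable constraints: among the integer gridlines, it crosses the y-axis at y ∈ {0, 1}; it meets the x-axis at x = 0 (among the integer gridlines).
Putting this together gives p.

2*x^2 - x*y - 3*y^2 - x + 3*y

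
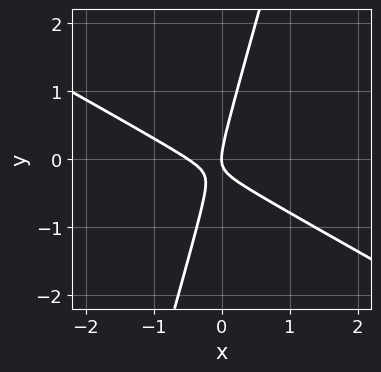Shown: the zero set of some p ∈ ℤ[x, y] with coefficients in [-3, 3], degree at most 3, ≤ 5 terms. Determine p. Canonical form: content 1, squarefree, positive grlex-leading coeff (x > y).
The degree is 2 — no degree-1 curve has this shape.
Observable constraints: one y-axis crossing is at y = 0; one x-axis crossing is at x = 0.
Putting this together gives p.

2*x^2 + 3*x*y - y^2 + x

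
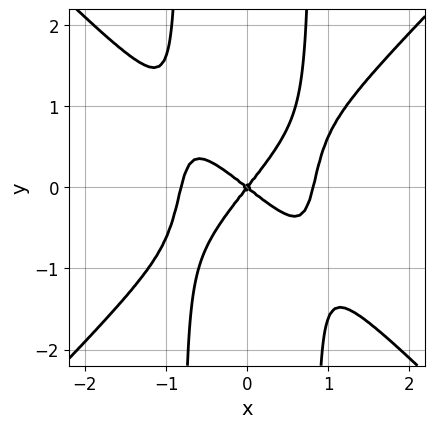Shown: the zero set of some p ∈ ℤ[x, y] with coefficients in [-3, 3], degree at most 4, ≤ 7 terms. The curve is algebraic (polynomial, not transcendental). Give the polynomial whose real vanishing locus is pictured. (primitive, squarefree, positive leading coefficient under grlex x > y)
First, degree: the shape is more complex than any degree-3 curve, so deg p = 4.
Next, against the integer gridlines: one y-axis crossing is at y = 0; one x-axis crossing is at x = 0.
Finally, these observations pin down the coefficients.

3*x^4 - 3*x^2*y^2 - 2*x^2 - x*y + 2*y^2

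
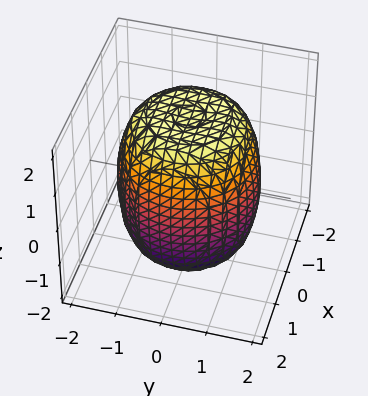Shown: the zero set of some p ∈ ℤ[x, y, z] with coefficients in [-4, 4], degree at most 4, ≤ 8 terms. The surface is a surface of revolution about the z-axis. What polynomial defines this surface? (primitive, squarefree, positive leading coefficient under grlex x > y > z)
x^4 + 2*x^2*y^2 + y^4 - x^2 - y^2 + z^2 - 3

deg p = 4. The shape is more complex than any degree-3 surface.
By symmetry, the z-axis is an axis of rotation, so x and y enter only as x² + y².
From the visible intercepts: a circular section at z = -1 has radius between 1 and 2.
The integer polynomial consistent with all of this is the stated p.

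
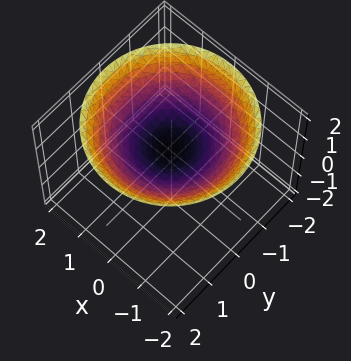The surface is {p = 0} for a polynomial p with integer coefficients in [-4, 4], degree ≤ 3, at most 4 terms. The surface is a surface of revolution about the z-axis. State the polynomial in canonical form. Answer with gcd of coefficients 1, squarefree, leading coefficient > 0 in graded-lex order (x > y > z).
x^2 + y^2 - 3*z + 2

deg p = 2.
By symmetry, the z-axis is an axis of rotation, so x and y enter only as x² + y².
From the visible intercepts: no y-intercept at any integer in the box; it misses every integer gridline on the x-axis; a circular section at z = 1 has radius exactly 1.
The integer polynomial consistent with all of this is the stated p.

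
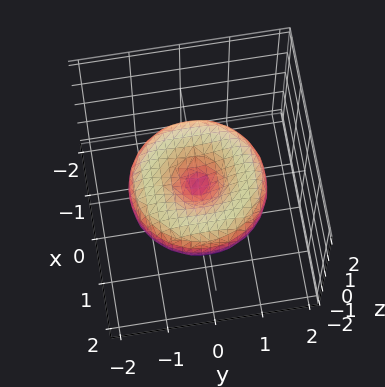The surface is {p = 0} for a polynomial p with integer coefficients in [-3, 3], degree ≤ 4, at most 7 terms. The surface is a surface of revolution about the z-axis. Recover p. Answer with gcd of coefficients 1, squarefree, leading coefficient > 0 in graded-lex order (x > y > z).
x^4 + 2*x^2*y^2 + y^4 - 2*x^2 - 2*y^2 + 3*z^2

First, the degree is 4 — a generic line meets the surface in up to 4 points.
Next, symmetries: rotational symmetry about the z-axis ⇒ p depends on x, y only through x² + y².
Next, from the axis intercepts and sections: a circular section at z = 0 has radius between 1 and 2; it crosses the y-axis at the gridline y = 0; it meets the z-axis at z = 0 (among the integer gridlines).
Finally, matching integer coefficients to the picture gives p.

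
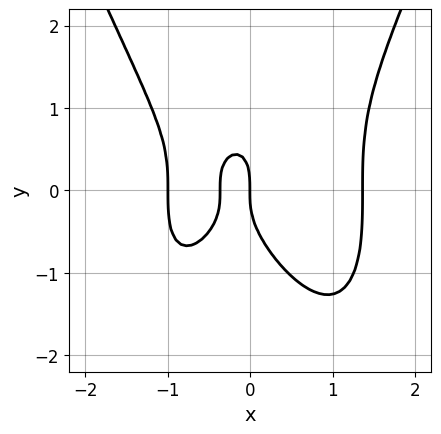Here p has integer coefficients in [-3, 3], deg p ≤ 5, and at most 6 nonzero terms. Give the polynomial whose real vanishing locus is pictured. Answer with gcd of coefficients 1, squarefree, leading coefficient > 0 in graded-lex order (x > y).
2*x^4 - y^3 - 3*x^2 - x

The degree is 4 — the shape is more complex than any degree-3 curve.
Checking where it meets the axes: the x-axis gridline crossings are at x ∈ {-1, 0}; it crosses the y-axis at the gridline y = 0.
These observations pin down the coefficients.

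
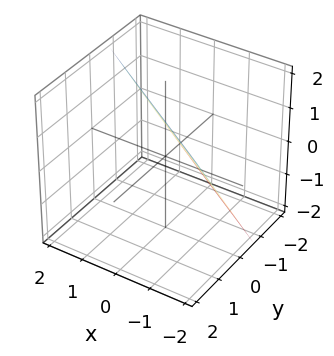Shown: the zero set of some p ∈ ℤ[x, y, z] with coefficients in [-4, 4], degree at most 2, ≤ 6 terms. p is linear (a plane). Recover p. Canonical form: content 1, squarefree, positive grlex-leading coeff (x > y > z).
2*x + 3*y - 2*z + 2

(a) deg p = 1.
(b) From the axis intercepts and sections: it meets the z-axis at z = 1 (among the integer gridlines); it meets the x-axis at x = -1 (among the integer gridlines).
(c) Fitting integer coefficients to these (and the overall shape) gives p.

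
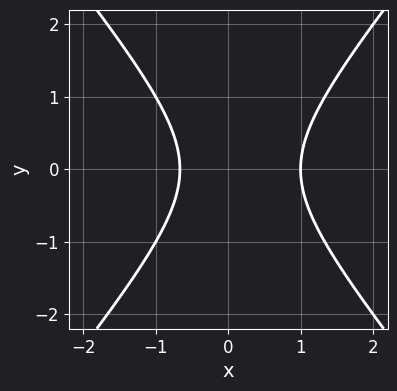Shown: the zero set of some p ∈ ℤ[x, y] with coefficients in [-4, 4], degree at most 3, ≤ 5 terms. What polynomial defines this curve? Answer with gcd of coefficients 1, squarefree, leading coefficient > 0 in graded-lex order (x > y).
3*x^2 - 2*y^2 - x - 2

(a) Degree: no degree-1 curve has this shape, so deg p = 2.
(b) Symmetries: mirror symmetry y ↦ −y ⇒ only even powers of y.
(c) Observable constraints: it crosses the x-axis at the gridline x = 1; no y-intercept at any integer in the box.
(d) Assembling these constraints gives the stated polynomial.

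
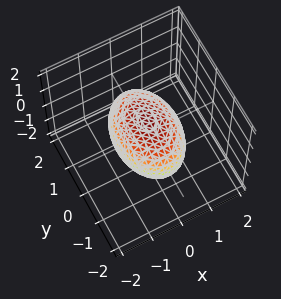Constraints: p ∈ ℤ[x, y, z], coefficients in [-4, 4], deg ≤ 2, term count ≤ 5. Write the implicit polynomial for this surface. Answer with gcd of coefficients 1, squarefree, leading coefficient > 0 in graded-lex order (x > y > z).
2*x^2 + y^2 + 2*z^2 - 2

First, deg p = 2. Bounded and convex; a quadric.
Next, symmetries: mirror symmetry y ↦ −y ⇒ only even powers of y; it's symmetric under x → −x, forcing even powers of x; the z ↦ −z reflection is a symmetry, so z appears only in even powers.
Then, from the visible intercepts: among the integer gridlines, it crosses the z-axis at z ∈ {-1, 1}; among the integer gridlines, it crosses the x-axis at x ∈ {-1, 1}.
Finally, putting this together gives p.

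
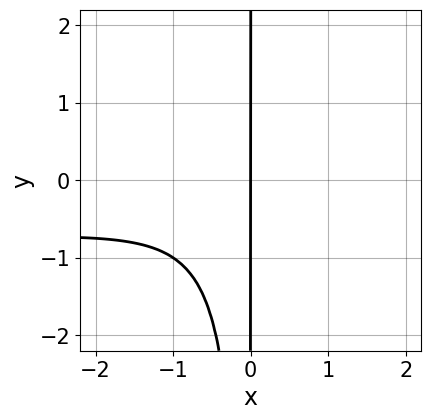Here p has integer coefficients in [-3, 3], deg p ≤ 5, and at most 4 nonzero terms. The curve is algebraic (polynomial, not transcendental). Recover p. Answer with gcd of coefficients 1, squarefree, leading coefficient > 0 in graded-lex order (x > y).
First, the degree is 4 — a generic line meets the curve in up to 4 points.
Next, from the axis intercepts and sections: it meets the x-axis at x = 0 (among the integer gridlines); the visible y-axis segment lies entirely on the curve.
Finally, fitting integer coefficients to these (and the overall shape) gives p.

x^3*y + x^3 - 2*x^2*y + 2*x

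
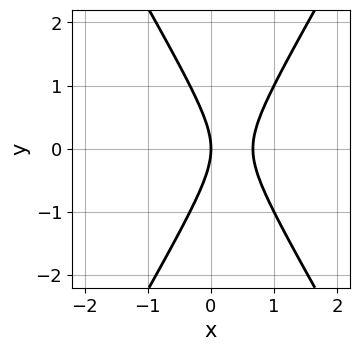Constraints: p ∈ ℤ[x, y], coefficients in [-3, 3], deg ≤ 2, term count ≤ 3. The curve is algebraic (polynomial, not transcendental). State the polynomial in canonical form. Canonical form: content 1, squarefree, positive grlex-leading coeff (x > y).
First, the degree is 2 — the shape is more complex than any degree-1 curve.
Then, symmetries: the y ↦ −y reflection is a symmetry, so y appears only in even powers.
Then, checking where it meets the axes: it meets the x-axis at x = 0 (among the integer gridlines); one y-axis crossing is at y = 0.
Finally, together with the visible shape, these determine p as stated.

3*x^2 - y^2 - 2*x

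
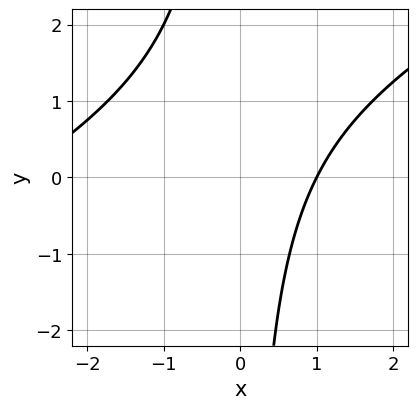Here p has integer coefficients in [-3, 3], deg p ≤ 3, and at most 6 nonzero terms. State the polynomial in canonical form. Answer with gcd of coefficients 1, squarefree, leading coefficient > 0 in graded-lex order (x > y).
x^2 - 2*x*y + 2*x - 3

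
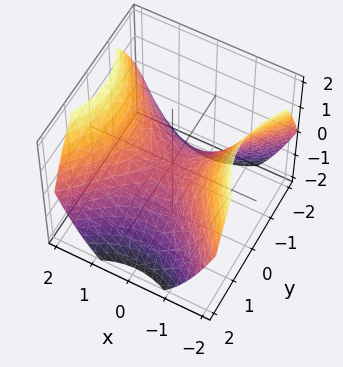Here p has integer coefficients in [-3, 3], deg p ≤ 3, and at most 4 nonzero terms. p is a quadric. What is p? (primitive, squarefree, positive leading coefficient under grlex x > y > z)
First, deg p = 2.
Next, symmetries: mirror symmetry x ↦ −x ⇒ only even powers of x; it's symmetric under y → −y, forcing even powers of y.
Next, observable constraints: it crosses the z-axis at the gridline z = 0; it meets the y-axis at y = 0 (among the integer gridlines); it meets the x-axis at x = 0 (among the integer gridlines).
Finally, these observations pin down the coefficients.

2*x^2 - 2*y^2 - 3*z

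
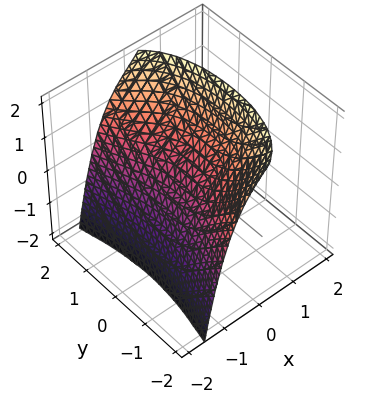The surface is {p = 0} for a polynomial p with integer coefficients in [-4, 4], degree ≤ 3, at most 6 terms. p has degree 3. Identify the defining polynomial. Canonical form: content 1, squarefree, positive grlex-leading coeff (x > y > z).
2*x^3 + y^2 + 3*x - 3*z + 1

First, degree: the shape is more complex than any degree-2 surface, so deg p = 3.
Next, from the visible intercepts: no y-intercept at any integer in the box.
Finally, putting this together gives p.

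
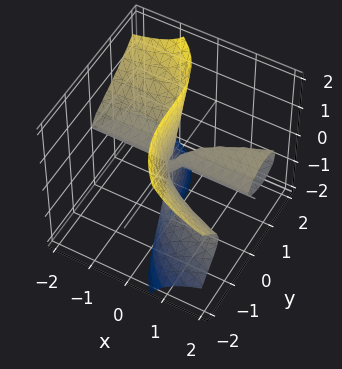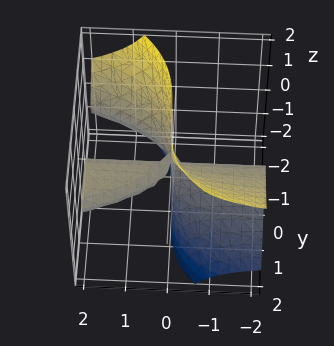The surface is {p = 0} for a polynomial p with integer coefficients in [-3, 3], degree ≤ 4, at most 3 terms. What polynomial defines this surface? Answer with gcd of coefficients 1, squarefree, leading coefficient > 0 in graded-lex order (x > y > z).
deg p = 3.
Checking where it meets the axes: one y-axis crossing is at y = 0; the visible z-axis segment lies entirely on the surface; every point of the x-axis in the box is on the surface.
Fitting integer coefficients to these (and the overall shape) gives p.

3*x*z^2 + y^3 - x*y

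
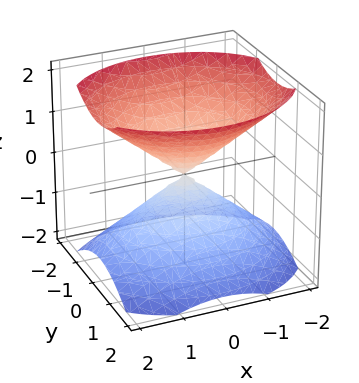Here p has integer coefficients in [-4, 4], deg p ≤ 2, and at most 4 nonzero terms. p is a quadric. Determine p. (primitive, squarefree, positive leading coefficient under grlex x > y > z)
I count 2 distinct pieces. Treating them together as one polynomial.
deg p = 2. Two nappes meeting at a single point; a quadric.
Symmetries: the y ↦ −y reflection is a symmetry, so y appears only in even powers; mirror symmetry x ↦ −x ⇒ only even powers of x; it's symmetric under z → −z, forcing even powers of z.
Against the integer gridlines: one y-axis crossing is at y = 0; one x-axis crossing is at x = 0; it crosses the z-axis at the gridline z = 0.
Fitting integer coefficients to these (and the overall shape) gives p.

2*x^2 + 3*y^2 - 3*z^2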